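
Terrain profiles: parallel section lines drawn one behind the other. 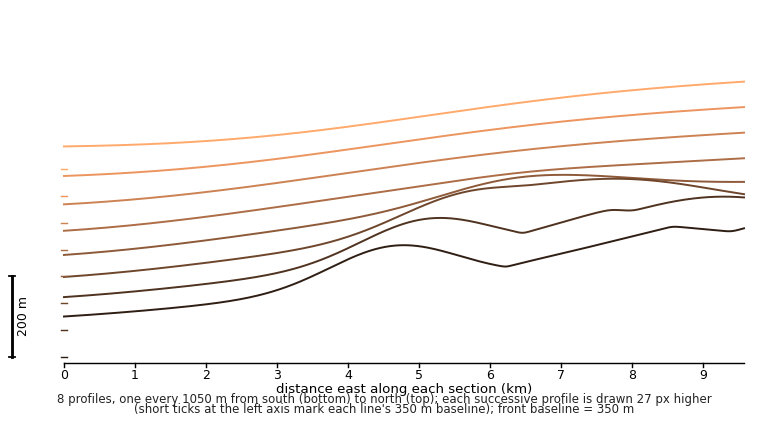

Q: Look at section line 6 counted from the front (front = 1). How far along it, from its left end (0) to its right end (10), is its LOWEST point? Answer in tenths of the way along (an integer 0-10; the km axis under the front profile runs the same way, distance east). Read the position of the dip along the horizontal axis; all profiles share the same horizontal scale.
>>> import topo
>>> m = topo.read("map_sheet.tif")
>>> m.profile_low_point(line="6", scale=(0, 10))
0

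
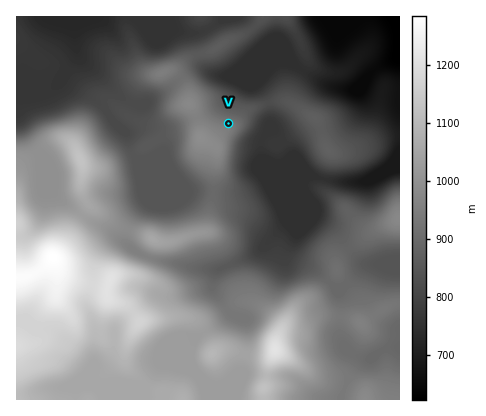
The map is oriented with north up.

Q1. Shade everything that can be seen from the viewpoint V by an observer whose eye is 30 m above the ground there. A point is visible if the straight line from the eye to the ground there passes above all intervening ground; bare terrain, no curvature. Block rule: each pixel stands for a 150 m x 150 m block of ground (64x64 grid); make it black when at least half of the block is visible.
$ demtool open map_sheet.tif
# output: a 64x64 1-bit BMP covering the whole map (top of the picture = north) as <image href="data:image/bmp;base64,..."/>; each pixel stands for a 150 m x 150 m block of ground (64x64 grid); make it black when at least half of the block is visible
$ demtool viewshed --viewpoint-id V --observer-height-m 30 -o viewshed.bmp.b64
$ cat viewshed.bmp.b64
<image width="64" height="64" href="data:image/bmp;base64,Qk0+AgAAAAAAAD4AAAAoAAAAQAAAAEAAAAABAAEAAAAAAAACAAATCwAAEwsAAAIAAAAAAAAA////AAAAAAAAAAAAAAAABwAAAAABAAA/AAAAAAGAAD4AAAAAAAAAPAAAAAAAAAAAAAAAAAAAAAAAAAAAAAAAAAAAAAABwAAAAAAAAf/gAAAAAAAB//AAAAAAAAH/8AAAAAAAAP/wAAAAAAAA+PgBgAAAD4Pw/APgAAAP/+D+B/gAABwgIP4H/AAAeAA//w//AADgAD//5/8AAAAAH//8fwAgAAAf//h+AHBEAA//+AAA+fgAB//8AAD/4AAD//wAAf8AAAP//gAD+AAAAf/+AAfwAAAAf/+AB+AAAAY//8AHwAAAHj//8AAAAAH+P//8AAAAAPw///4AAAAAP////wAAAAA/////AAAAAB////8AAAAAH////wAAAAAf////AAAAAB///wMAAAAAH//4AAAQAAAQf/AAABgAAAB/8AAAGAAAAH/4AAAYAAAAf/gAADgAAAB/+AAAOAAAcH/wAABwAAHwP/AAAHAAAfA/8AAAcAAB+D/gAAAAAAP8P+AAAAAAB///wAAAAAAH//+AAAAAAAf//wAAAAAAB/D8AAAAAAADAPwAAAAAAAAD/AAAAAAAAA/4AAAAAAAMP/gAAAAAAD///+AAAAAAD///wMAAAAAH//+B8AAAAAD//wDxAAAAAD//APAAAAAAD/4AcAAAAAAD/gBwAAAAAAH8AHEAAAAAAPwAfw=="/>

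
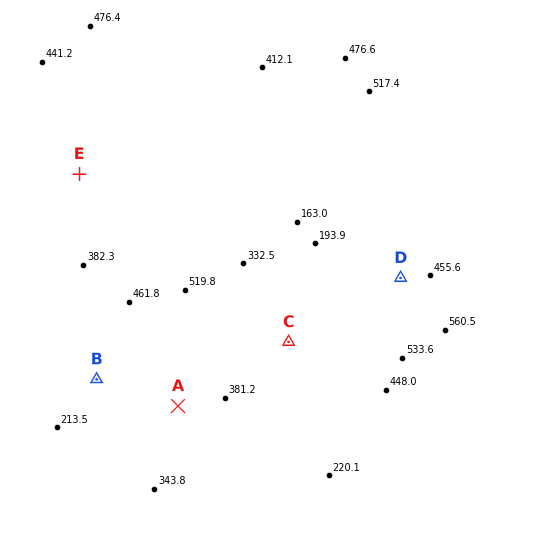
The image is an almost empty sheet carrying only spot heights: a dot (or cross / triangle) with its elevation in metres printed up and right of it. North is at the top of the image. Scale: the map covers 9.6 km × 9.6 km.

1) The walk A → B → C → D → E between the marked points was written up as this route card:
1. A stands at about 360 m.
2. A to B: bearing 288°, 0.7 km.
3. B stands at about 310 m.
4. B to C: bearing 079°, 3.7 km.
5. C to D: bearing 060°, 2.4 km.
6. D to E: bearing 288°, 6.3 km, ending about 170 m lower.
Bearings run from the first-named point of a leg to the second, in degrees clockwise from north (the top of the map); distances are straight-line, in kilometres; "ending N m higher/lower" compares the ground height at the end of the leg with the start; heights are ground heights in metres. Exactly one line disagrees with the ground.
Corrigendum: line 2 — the distance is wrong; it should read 1.6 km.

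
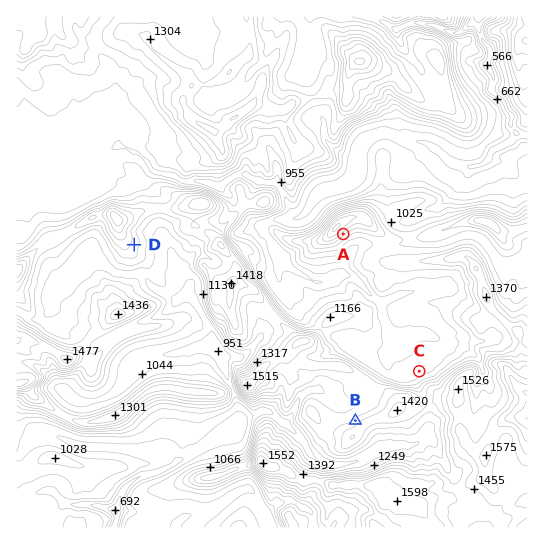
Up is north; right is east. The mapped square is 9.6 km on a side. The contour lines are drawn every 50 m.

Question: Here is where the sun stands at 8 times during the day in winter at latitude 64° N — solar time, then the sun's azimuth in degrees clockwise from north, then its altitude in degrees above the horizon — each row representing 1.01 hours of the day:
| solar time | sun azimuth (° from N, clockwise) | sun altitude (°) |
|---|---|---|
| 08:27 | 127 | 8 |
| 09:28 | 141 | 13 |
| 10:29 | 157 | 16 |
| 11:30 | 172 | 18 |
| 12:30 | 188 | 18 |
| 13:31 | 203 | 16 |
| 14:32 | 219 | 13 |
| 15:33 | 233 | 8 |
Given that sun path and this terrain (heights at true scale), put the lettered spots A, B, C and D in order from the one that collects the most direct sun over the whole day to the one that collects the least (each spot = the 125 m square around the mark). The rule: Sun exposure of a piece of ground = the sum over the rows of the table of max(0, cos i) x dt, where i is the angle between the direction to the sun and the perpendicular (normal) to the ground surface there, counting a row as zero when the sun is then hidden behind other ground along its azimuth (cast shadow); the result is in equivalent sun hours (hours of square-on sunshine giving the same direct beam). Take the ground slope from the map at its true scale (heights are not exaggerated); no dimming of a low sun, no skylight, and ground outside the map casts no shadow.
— A > D > B > C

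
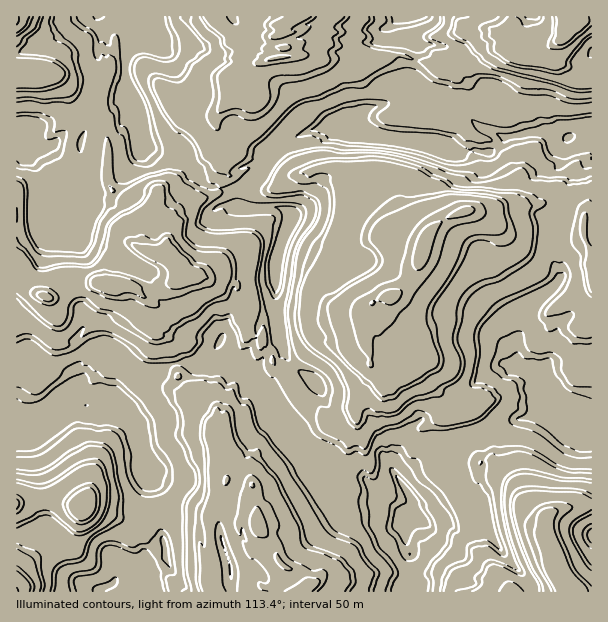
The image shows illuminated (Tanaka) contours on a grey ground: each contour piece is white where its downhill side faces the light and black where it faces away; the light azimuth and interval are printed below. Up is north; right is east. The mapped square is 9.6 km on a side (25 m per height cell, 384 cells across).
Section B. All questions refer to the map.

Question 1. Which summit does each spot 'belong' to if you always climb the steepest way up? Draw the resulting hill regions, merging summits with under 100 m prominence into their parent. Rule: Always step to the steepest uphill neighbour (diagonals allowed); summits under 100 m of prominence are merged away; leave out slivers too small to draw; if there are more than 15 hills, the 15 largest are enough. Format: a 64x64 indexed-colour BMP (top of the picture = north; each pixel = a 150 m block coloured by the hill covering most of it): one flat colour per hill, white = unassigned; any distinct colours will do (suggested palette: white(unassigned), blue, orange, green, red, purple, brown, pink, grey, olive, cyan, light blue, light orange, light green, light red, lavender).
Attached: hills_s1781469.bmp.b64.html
<image width="64" height="64" href="data:image/bmp;base64,Qk12CAAAAAAAAHYAAAAoAAAAQAAAAEAAAAABAAQAAAAAAAAIAAATCwAAEwsAABAAAAAAAAAA////ALR3HwAOf/8ALKAsACgn1gC9Z5QAS1aMAMJ34wB/f38AIr28AM++FwDox64AeLv/AIrfmACWmP8A1bDFAHd3d3d3d3d3d3dxERERERERERERERERERERERERERGZd3d3d3d3d3d3d3ERERERERERERERERERERERERERGZkXd3d3d3d3d3d3cREREREREREREREREREREREREREZmRF3d3d3d3d3d3dxEREREREREREREREREREREREREZmZERERd3d3d3d3d3cRERERERERERERERERERERERERmZkREREXd3d3d3d3dxERERERERERERERERERERERERmZmRERERd3d3d3d3d3ERERERERERERERERERERERERGZmZERERF3d3d3d3d3cREREREREREREREREREREREREZmZkREREXd3VVd3d3dxEREREREREREREREREREREREUmZmRERERdVVVVVVVVVEREREREREREREREREREREREURESZVVVVVVVVVVVVVVVREREREREREREREREREREREURERERVVVVVVVVVVVVVVVERERERERERERERERERERERRERERFVVVVVVVVVVVVVVURERERERERERERERERERERREREREVVVVVVVVVVVVVVVRERERERERERERERERERERRERERERVVVVVVVVVVVVVVVERERERERERERERERERERRERERERFVVVVVVVVVVVVVVURERERERERERERERERERFEREREREVVVVVVVVVVVVVVVREREREREREREREREREREURERERERVVVVVVVVVVVVVVRERERERERERERERERERERRERERERFVVVVVVVVVVVVVVERERERERERERERERERERREREREREVVVVVVVVVVVVVVEREREREREiERERERERERFERERERERVVVVVVVVVVVVVERERERERIiIiEREREREURERERERERFVVVVVVVVVVVVERERERERIiIiIREREREUREREREREREVVVVVVVVVVVVcRERERERIiIiIiEREREURERERERERERVVVVVVVVVd3cREREREREiIiIiIhEREURERERERERERFVVVVVVVVV3dxERERERFiIiIiIiEREUREREREREREREVVVVVVVVVXd3EREREREWYiIiIiERERRERERERERERERVVVVVVVVVV3EREREREWZmIiIiIRERFERERERERERERFVVVVVVVVVXcREREREWZmZiIiIhEREUREREREREREREVVVRFVVVVVERERERERFmZmZmIiERFERERERERERERERVVVERVVVVURERERERFmZmZmZmYRFERERERERERERERFVVEREVVVVRERERERZmZmZmZmYRFEREREREREREREREVVURERFVVVEREREREWZmZmZmYREURERERERERERERERVVREREVVVURERERERZmZmZmERERFERERERERERERERFUzERERVVERERERERZmZmZmYRERERREREREREREREREUTMRERMxERERERERZmZmZmZhEREREUREREREREREREQTMzMzMzEREREWZmZmZmZmZmYRERERRERERERERERERDMzMzMzMREREWZmZmZmZmZmZhEREREUREREREREREREMzMzMzMzEREWZmZmZmZmZmZmYRERERREREREREREREQzMzMzMzMzMzZmZmZmZmZmZmZmYRERZERERERERERERDMzMzMzMzMzNmZmZmZmZmZmZmZmZmZiRERERERERERBMzMzMzMzMzM2ZmZmZmZmZmZmZmZmYiJEREREREREREEzMzMzMzMzMzZmZmZmZmZmZmZmZmZiIiJEREREREREQTMzMzMzMzMzM2ZmZmZmZmZmZmZmZiIiIiIiJERERCIiMzMzMzMzMzMzM2ZmZmZmZmZmZmZmIiIiIiIiIiIiIiIzMzMzMzMzMzMzM2ZmZmZmZmZmZmIiIiIiIiIiIiIiIjMzMzMzMzMzMzMzNmZmZmZmZmZiIiIiIiIiIiIiIiIiMzMzMzMzMzMzMzM2ZmZmZmZmZiIiIiIiIiIiIiIiIiIzMzMzMzMzMzMzMzZmZmYiIiIiIiIiIiIiIiIiIiIiIjMzMzMzMzMzMzMzM2YmYiIiIiIiIiIiIiIiIiIiIiIiMzMzMzMzMzMzMzMyIiIiIiIiIiIiIiIiIiIiIiIiIiIzMzMzMzMzMzMzMzIiIiIiIiIiIiIiIiIiIiIiIiIiIjMzMzMzMzMzMzMzIiIiIiIiIiIiIiIiIiIiIiIiIiIiMzMzMzMzMzMzMzMiIiIiIiIiIiIiIiIiIiIiIiIiIiIzMzMzMzMzMzMzMzIiIiIiIiIiIiIiIiIiIiIiIiIiIjMzMzMzMzMzMzMzMyIiIiIiIiIiIiIiIiIiIiIiIiIiMzMzMzMzMzMzMzMzMiIiIiIiIiIiIiIiIiIiIiIiIiIzMzMzMzMzMzMzMzMzIiIiIiIiIiIiIiIiIiIiIiIiIjMzMzMzMzMzMzMzMzMiIiIiIiIiIiIiIiIiIiIiIiIRMzMzMzMzMzMzMzMzMzIiIiIiIiIiIiIiIiIiIiIiIREzMzMzMzMzMzMzMzMzMzIiIRERiIIoiIiIiCIiIiIRETMzMzMzMzMzMzMzMzMzERERERiIiIiIiIiIiIgRERERMzMzMzMzMzMzMzMzEREYiIiIiIiIiIiIiIiIgREREREzMzMzMzMzMzMzMzERERGIiIiIiIiIiIiIiIiBERERETMzMzMzMzMzMzMzEREREYiIiIiIiIiIiIiIiIERERER"/>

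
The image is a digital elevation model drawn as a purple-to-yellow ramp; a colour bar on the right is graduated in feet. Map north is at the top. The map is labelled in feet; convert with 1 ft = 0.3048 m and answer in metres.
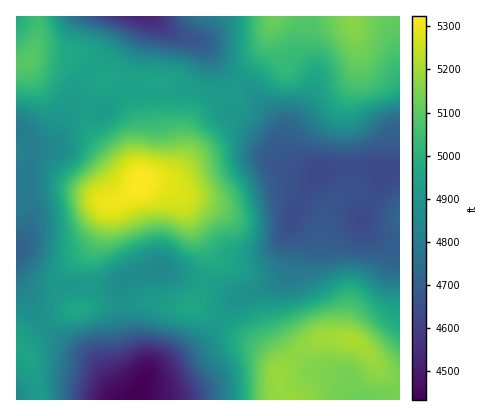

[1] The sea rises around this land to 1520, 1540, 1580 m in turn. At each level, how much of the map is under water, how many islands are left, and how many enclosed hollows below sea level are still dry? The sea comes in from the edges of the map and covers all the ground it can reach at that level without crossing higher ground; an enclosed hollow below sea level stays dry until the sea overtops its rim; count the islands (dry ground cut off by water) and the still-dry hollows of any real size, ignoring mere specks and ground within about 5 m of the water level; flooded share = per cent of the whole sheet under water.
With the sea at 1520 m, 67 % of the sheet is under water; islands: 1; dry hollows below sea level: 0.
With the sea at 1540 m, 76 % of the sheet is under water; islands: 1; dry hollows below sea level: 0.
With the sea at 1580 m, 93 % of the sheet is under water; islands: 2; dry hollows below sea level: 0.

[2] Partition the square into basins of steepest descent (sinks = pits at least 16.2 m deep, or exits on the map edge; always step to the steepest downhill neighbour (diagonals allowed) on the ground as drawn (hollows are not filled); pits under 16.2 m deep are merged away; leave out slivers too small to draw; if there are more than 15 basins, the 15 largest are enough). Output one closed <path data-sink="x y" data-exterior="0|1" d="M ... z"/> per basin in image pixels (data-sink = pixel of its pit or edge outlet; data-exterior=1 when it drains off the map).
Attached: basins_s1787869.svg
<path data-sink="382 174" data-exterior="0" d="M400 16l-126 0-11 36-20 24-11 18-24 7-15 15-6 16-2 22-6 14-9 8-25 4 17 3 18 11 12 32 17 30 0 16-16 32 15 8 56 38 11 12 3 9 32-28 14-5 16 0 20 6 24 28 8 5 8 1z"/><path data-sink="134 400" data-exterior="1" d="M150 180l-8 1-12 13-22 12-8 26-13 30 0 28-3 14-4 5-14 3-10 6-33 30 7 14 10 38 360 0 0-22-16-6-17-22-15-10-12-2-24 2-18 12-20 19-3-9-11-12-56-38-14-6-1-2 16-32 0-16-17-30-12-32-18-11z"/><path data-sink="16 250" data-exterior="1" d="M48 54l-14 0-8 8-10 2 0 280 6 5 34-31 10-6 14-3 4-5 3-14 0-28 13-30 7-24 3-5 8-2 12-7 11-12-29-24-18-22-6-10-2-18 3-12 15-16-14-16-12-9z"/><path data-sink="144 16" data-exterior="1" d="M274 16l-236 0 0 20-6 18 46 1 8 5 18 21 6-3 32 4 16-1-1 71-5 18-10 10 20-2 10-3 9-11 5-14 2-22 10-18 6-7 12-6 14-2 16-23 15-18 8-18z"/><path data-sink="16 16" data-exterior="1" d="M38 16l-22 0 0 48 10-2 6-8 6-18z"/><path data-sink="16 400" data-exterior="1" d="M18 344l-2 56 22 0-10-44z"/>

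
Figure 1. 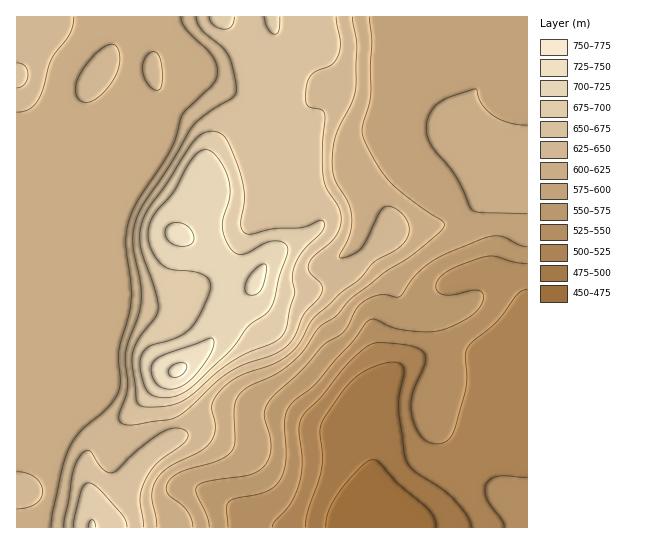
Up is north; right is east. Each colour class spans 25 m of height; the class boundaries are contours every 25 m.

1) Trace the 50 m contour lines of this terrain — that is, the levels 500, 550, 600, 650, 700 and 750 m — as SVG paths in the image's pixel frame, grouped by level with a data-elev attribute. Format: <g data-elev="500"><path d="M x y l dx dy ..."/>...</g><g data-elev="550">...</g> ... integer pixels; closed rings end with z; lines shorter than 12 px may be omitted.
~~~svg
<g data-elev="500"><path d="M305 527l3-16 14-42 0-15-2-23 3-10 20-31 12-13 18-10 20-5 8 2 3 6-5 25 0 14 5 44 3 9 8 10 26 16 12 10 14 17 4 12"/></g><g data-elev="550"><path d="M228 527l-2-18 3-7 6-4 22-3 10-4 8-5 6-8 4-9 1-11-1-39 5-13 27-23 36-42 14-20 4-2 4 0 19 9 20 3 19 1 13-3 17-8 10-7 8-8 3-9-2-5-5-2-27 5-11-2-2-3-1-5 2-6 5-5 15-8 29-10 8 0 19 6 13 1"/></g><g data-elev="600"><path d="M193 527l-2-8-4-9-19-16-2-4 1-5 4-7 8-5 39-12 7-4 7-6 3-10 0-35 5-12 9-7 25-12 16-11 13-13 15-22 19-14 14-17 34-26 30-19 23-19 6-8 0-3-2-2-29-20-24-20-13-18-13-25-1-11 7-24 2-10-1-27 2-25-3-24"/><path d="M527 125l-18-2-16-8-11-10-7-16-25 8-12 6-8 11-4 15 1 8 4 8 24 31 17 34 10 3 45 1"/></g><g data-elev="650"><path d="M144 527l-4-28 3-14 6-12 8-9 29-23 2-7-5-5-12 0-13 6-21 16-19 18-5 4-6-1-5-3-12-18-3-1-4 2-5 7-5 12-9 56"/><path d="M17 88l8-4 3-10-3-8-8-3"/><path d="M196 17l2 6 3 6 21 18 6 8 6 16 2 20-4 7-23 14-16 14-24 41-26 37-7 15-3 12 0 12 7 39 1 17-2 15-10 27-3 12 1 36-8 29 2 4 5 3 11 0 38-7 12-8 28-27 14-11 13-7 28-9 12-6 11-10 11-26 17-19 1-9-12-13-2-8 5-8 22-20 5-10 1-10-2-10-12-18-4-11-1-28 3-36-3-4-15-5-1-11 1-12 4-7 6-4 14-6 7-10 2-13-4-25"/></g><g data-elev="700"><path d="M96 527l-3-7-3 1-2 6"/><path d="M156 397l9 1 9-1 16-9 41-38 18-24 18-14 7-11 5-24 9-24-2-8-9-4-11 2-23 11-6 0-6-5-7-12-2-11 1-8 7-21-1-16-4-11-6-10-6-7-6-3-8 2-8 8-17 31-20 24-5 12-1 10 2 9 4 9 7 8 10 6 21 2 10 3 7 5 2 7-2 9-7 15-12 19-14 9-26 8-8 8-2 12 4 17 5 10z"/></g><g data-elev="750"><path d="M171 377l6 0 6-3 4-5-1-5-7-1-7 3-4 5z"/></g>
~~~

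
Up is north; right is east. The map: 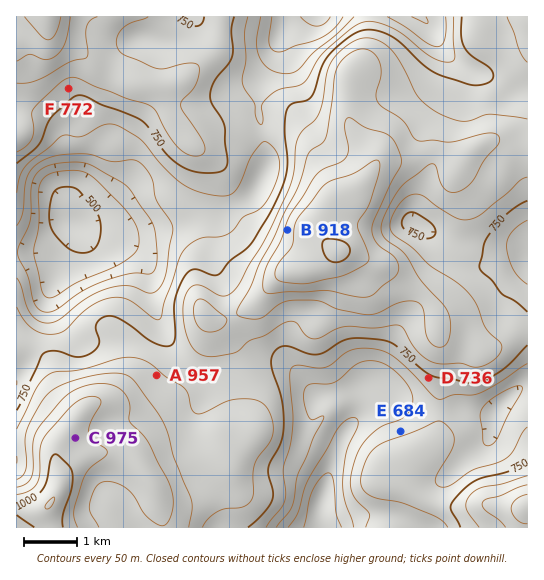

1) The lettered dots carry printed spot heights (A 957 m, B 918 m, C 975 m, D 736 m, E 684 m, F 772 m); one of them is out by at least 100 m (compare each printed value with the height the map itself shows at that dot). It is A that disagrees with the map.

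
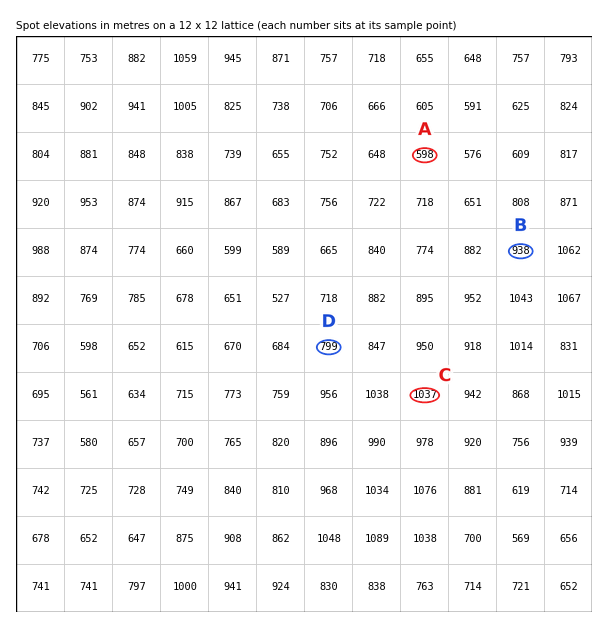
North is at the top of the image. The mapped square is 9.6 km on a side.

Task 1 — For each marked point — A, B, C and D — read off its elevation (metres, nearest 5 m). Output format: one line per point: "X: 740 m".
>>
A: 600 m
B: 940 m
C: 1035 m
D: 800 m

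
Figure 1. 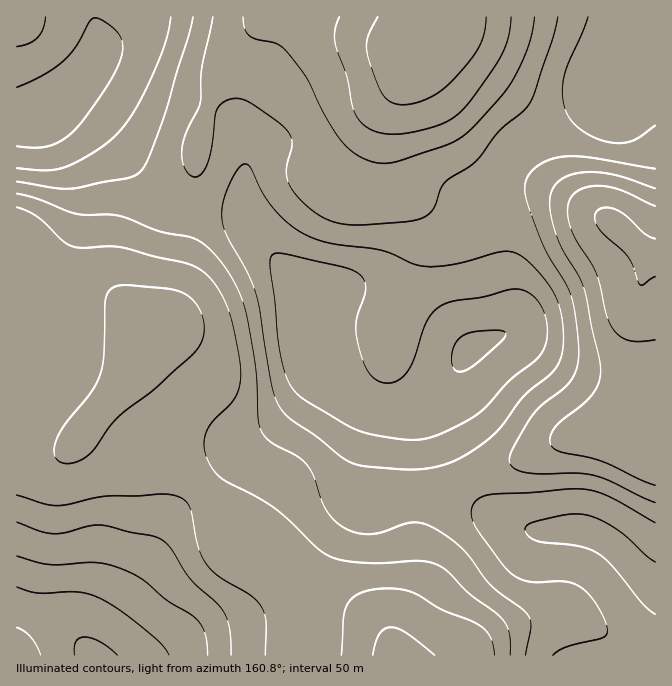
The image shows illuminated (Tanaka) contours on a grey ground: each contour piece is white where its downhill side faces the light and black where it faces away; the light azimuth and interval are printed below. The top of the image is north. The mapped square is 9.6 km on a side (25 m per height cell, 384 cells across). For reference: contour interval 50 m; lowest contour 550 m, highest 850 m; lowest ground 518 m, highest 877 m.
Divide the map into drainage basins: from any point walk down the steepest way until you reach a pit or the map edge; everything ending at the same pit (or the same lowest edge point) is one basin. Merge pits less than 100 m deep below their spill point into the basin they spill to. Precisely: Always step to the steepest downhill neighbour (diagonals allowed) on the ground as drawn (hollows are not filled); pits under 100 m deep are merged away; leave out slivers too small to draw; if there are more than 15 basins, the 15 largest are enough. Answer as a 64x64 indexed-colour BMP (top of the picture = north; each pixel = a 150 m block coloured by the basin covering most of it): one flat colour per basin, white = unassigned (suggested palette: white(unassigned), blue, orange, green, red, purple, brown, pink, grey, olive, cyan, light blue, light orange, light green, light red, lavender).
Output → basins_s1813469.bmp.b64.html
<image width="64" height="64" href="data:image/bmp;base64,Qk12CAAAAAAAAHYAAAAoAAAAQAAAAEAAAAABAAQAAAAAAAAIAAATCwAAEwsAABAAAAAAAAAA////ALR3HwAOf/8ALKAsACgn1gC9Z5QAS1aMAMJ34wB/f38AIr28AM++FwDox64AeLv/AIrfmACWmP8A1bDFACIiIiERERERERERERERERERERERERERERERERERESIiIiIiEREREREREREREREREREREREREREREREREREREiIiIiERERERERERERERERERERERERERERERERERERERIiIiERERERERERERERERERERERERERERERERERERERESIRERERERERERERERERERERERERERERERERERERERERIRERERERERERERERERERERERERERERERERERERERERERERERERERERERERERERERERERERERERERERERERERERERERERERERERERERERERERERERERERERERERERERERMRERERERERERERERERERERERERERERERERERERERERMxERERERERERERERERERERERERERERERERERERERERMzERERERERERERERERERERERERERERERERERERERERMzMRERERERERERERERERERERERERERERERERERERERMzMxERERERERERERERERERERERERERERERERERERETMzMzEREREREREREREREREREREREREREREREREzMzMzMzMzMRERERERERERERERERERERERERERERERMzMzMzMzMzMxERERERERERERERERERERERERERERERMzMzMzMzMzMzERERERERERERERERERERERERERERERMzMzMzMzMzMzMREREREREREREREREREREREREREREREzMzMzMzMzMzMxEREREREREREREREREREREREREREREzMzMzMzMzMzMzERERERERERERERERERERERERERERETMzMzMzMzMzMzMRERERERERERERERERERERERERERETMzMzMzMzMzMzMxERERERERERERERERERERERERERERMzMzMzMzMzMzMzEREREREREREREREREREREREREREREzMzMzMzMzMzMzMREREREREREREREREREREREREREREzMzMzMzMzMzMzMxERERERERERERERERERERERESIiETMzMzMzMzMzMzMzEREREREREREREREREREREREiIiIiMzMzMzMzMzMzMzMREREREREREREREREREREREiIiIiIjMzMzMzMzMzMzMxEREREREREREREREREREREiIiIiIiMzMzMzMzMzMzMzEREREREREREREREREREREiIiIiIiIjMzMzMzMzMzMzMREREREREREREREREREREiIiIiIiIiIzMzMzMzMzMzMxERERERERERERERERERESIiIiIiIiIjMzMzMzMzMzMzERERERERERERERERERESIiIiIiIiIiIjMzMzMzMzMzMRERERERERERERERERERIiIiIiIiIiIiIjMzMzMzMzMxEREREREREREREREREREiIiIiIiIiIiIiIzMzMzMzMzERERERERERERERERERESIiIiIiIiIiIiIjMzMzMzMzMRERERERERERERERERERIiIiIiIiIiIiIiMzMzMzMzMxEREREREREREREREREREiIiIiIiIiIiIiMzMzMzMzMzEREREREREREREREREREiIiIiIiIiIiIiIzMzMzMzMzMREREREREREREREREREiIiIiIiIiIiIiIjMzMzMzMzMxEREREREREREREREREiIiIiIiIiIiIiIiMzMzMzMzMzEREREREREREREREREiIiIiIiIiIiIiIiIzMzMzMzMzMRERERERERERERERESIiIiIiIiIiIiIiIjMzMzMzMzMxERERERERERERERESIiIiIiIiIiIiIiIiMzMzMzMzMzERERERERERERERESIiIiIiIiIiIiIiIiIzMzMzMzMzMRERERERERERIiIiIiIiIiIiIiIiIiIiIjMzMzMzMzMxERERERERESIiIiIiIiIiIiIiIiIiIiIjMzMzMzMzMzERERERERESIiIiIiIiIiIiIiIiIiIiIiMzMzMzMzMzMRERERERESIiIiIiIiIiIiIiIiIiIiIiIzMzMzMzMzMxERERERESIiIiIiIiIiIiIiIiIiIiIiIiMzMzMzMzMzERERERESIiIiIiIiIiIiIiIiIiIiIiIiIzMzMzMzMzMRERERERIiIiIiIiIiIiIiIiIiIiIiIiIiMzMzMzMzMxERERERIiIiIiIiIiIiIiIiIiIiIiIiIiIjMzMzMzMzERERERIiIiIiIiIiIiIiIiIiIiIiIiIiIiIjMzMzMzMRERERIiIiIiIiIiIiIiIiIiIiIiIiIiIiIiIjMzMzMyIhESIiIiIiIiIiIiIiIiIiIiIiIiIiIiIiIiIzMzMzIiIiIiIiIiIiIiIiIiIiIiIiIiIiIiIiIiIiIiIzMzMiIiIiIiIiIiIiIiIiIiIiIiIiIiIiIiIiIiIiIiIzMyIiIiIiIiIiIiIiIiIiIiIiIiIiIiIiIiIiIiIiIiIzIiIiIiIiIiIiIiIiIiIiIiIiIiIiIiIiIiIiIiIiIiIiIiIiIiIiIiIiIiIiIiIiIiIiIiIiIiIiIiIiIiIiIiIiIiIiIiIiIiIiIiIiIiIiIiIiIiIiIiIiIiIiIiIiIiIiIiIiIiIiIiIiIiIiIiIiIiIiIiIiIiIiIiIiIiIiIiIiIiIiIiIiIiIiIiIiIiIiIiIiIiIiIiIiIiIiIiIiIiIiIiIiIiIiIiIiIiIiIiIiIiIiIiIiIiIiIiIi"/>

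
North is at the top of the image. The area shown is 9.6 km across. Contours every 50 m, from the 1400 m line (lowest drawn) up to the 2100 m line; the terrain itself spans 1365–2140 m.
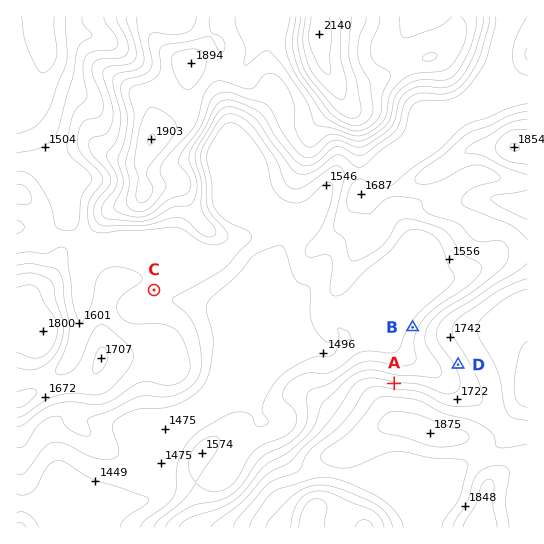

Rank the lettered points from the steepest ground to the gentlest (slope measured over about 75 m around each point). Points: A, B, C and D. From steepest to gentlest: A B D C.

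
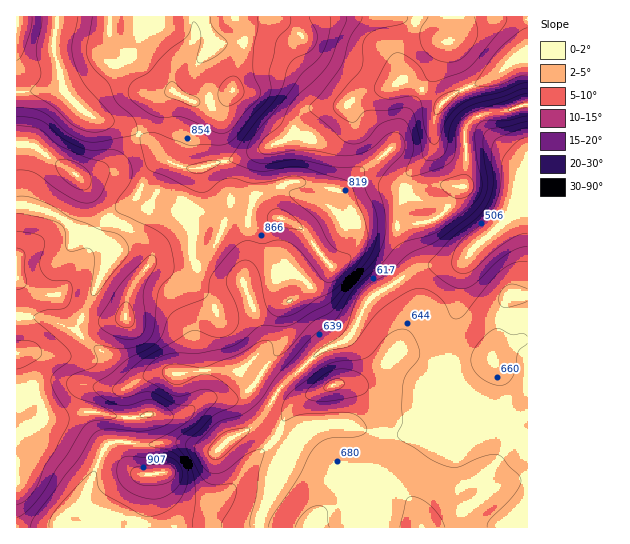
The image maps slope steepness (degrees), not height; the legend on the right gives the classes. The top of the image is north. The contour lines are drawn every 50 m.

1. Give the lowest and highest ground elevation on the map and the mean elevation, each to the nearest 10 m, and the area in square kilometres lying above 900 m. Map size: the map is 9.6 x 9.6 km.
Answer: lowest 470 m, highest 1030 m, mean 750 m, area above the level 15.6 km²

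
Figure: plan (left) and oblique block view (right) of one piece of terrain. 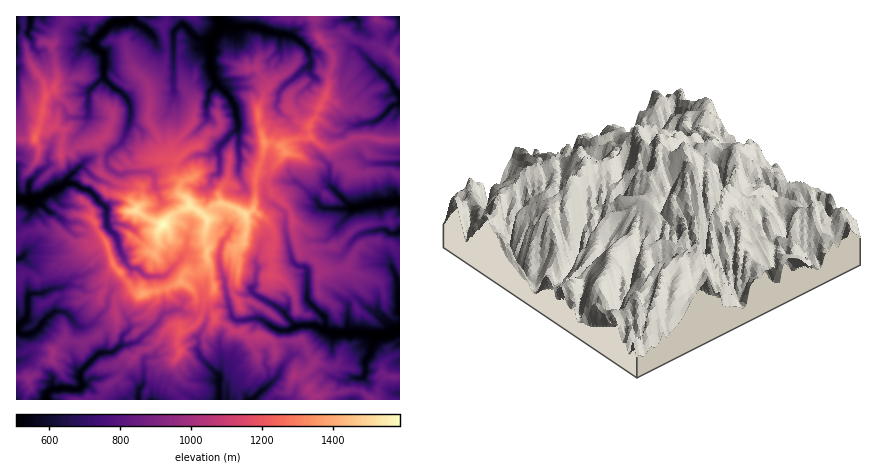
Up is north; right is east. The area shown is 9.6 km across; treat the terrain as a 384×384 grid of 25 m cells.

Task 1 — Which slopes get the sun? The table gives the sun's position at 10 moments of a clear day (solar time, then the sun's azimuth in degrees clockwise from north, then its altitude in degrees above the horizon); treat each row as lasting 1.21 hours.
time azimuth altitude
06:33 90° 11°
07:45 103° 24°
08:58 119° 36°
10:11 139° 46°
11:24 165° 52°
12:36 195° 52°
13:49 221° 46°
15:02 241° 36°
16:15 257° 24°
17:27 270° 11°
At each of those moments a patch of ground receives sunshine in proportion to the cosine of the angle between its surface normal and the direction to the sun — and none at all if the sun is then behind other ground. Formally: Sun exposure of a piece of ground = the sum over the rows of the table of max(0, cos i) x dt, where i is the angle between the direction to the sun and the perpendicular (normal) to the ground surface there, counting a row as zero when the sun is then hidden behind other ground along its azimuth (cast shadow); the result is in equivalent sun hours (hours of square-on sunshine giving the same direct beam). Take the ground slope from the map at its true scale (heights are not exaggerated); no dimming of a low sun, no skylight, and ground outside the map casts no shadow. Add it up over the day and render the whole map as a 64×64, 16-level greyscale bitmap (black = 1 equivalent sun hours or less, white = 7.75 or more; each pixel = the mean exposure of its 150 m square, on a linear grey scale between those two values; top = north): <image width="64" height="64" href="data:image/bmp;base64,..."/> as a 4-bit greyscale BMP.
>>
<image width="64" height="64" href="data:image/bmp;base64,Qk12CAAAAAAAAHYAAAAoAAAAQAAAAEAAAAABAAQAAAAAAAAIAAATCwAAEwsAABAAAAAAAAAAAAAAABEREQAiIiIAMzMzAERERABVVVUAZmZmAHd3dwCIiIgAmZmZAKqqqgC7u7sAzMzMAN3d3QDu7u4A////AO3tqpliB5rd7uqN3u7svu7arNzbZ87u3u3e7u3tybuG3ezZQxETO+7u7Hre7t3/7cqr3e2Ver3M3Iq4m7k1u97e3LzO3Yione7cuN7d79qZiJzd7ttnveyapochITi+/93O263He5Zmrbza7u3tzMzKndzN7beL7sm6a8hVfN7uVnmqzcuGzu7M7tre7+7d7Zu93d38yImr3a3u7ulnqVR1at7turU5ze7vy+3u/t7Incy83uvrmJmt7b3LlWqph6mqzczs6lIkfd65mt3e7HjczMvd2s7HaauoWLqpVHnc3sqb3LzupRAmqc3cyr7Ye+zNzL26zdya2IpGqpuWd4uazLqc3d7cu1IFes29yql8zN3c7d3Lze3KRkWaqal5laY0VHzdze/cuJdZvdzLiorczu7u7+vN7qd1YzSLu3RbQ1ZnibdnrczXfaZ63c7aney+78vbYQAVdlZ2V2irupe+yIiKpjV4zut3u3etzN257cyqszIgAAADaczd3u7u3LereJlknLm93ru9t3rLusjO1xAUE0e6iIrM7u3v/9zu672mZUfO7L3bvN/qdVVoqryVRURYu2W93ZjOut/qnOzZrtx1nt3uu9vezO24Vr3MqaeN28ySNd1VWs7J3Xi9ytic7d7u7N7ave7+7u7t3u3IZKy8xROIuESd7ai4vc3b14hr3LvO3brO7u7u7tu93f6Wupcja8nIR96nrJvtvbrZdDR5vKeau73dze7u3u7M7naXQmruvcdH263t3tzMu9ve23dla9uru9qGaL3u7LzLV+12je7up0fM7t7t3uy73N7u7u3cvd3ttmUzRq2r3LdW3LmN7uuoR97t7t3u3LrN2r7u7bqazu5zMDVmit7u2Fjc2GvcqpdX3u7u3cupiKl4zd7u7sqt2EAp3tp4u97Xe9zIV7uodVjMzd25iYh5RJy7zN7t3MuRGLzf7bd5vcd83Mmau5ZYq8uprMy7qqx4zMu83e7Ny1EY3u7O26zNp33szJ3Mt43bqqmKzM3czcuru7q83tzLMVnNzO3dvMvIbd3eu8ymnMzM3qe97d3dzdzd3N3dzNkyrLq+7u3O7LlavtzKvKarqqq8xn3N7trd7cze2pq8xBK+m97O26vNu3SszNq8h7u6l0a6NJvIZb3u7d2Fqs1QFaR93u3KzM3cyHrL3MuIzO3cg1vGEAQzqJypxjuqyhA1Brmb7c3ZrNy7rMzc25nduau1Ra3tqt6kZ0pRaYzYMWnN7dqb3Ku83s3N3M3Kmcl3eKtTNHmrzbpTgBnd25QhfO7sQTnd3uuLze7L27y6mIVEaKQSJDWFVFY2yFI2hCGJmrlSI33upqze6Ut3eKuHd0NFaGRDVCgmmJpEq90wFFVoa7hVZ7lSbMgxBqmLyqvLrN7N7bqXZszKlEmbkgBazJVFVq3dlTIlMSInmsyrzamtx43//+7t7N25ZXMABcp0RYZFqac2QjZ4dEmqy5q6rchWvv//7t3KjbynIBWJRIqpuoioeYvIJa3Gm7yohmjex3rf//7u7rto3NyrumOdhFdVeby53utSakO8zcy8ve7KzN7//u7vraVt3JVjXMVGYzRrqXZpvHA5M6vd7u3u7t2u7u7u7u2oynXeqUW5ds3v7u26p2doo0lDecze7e7u7J7suWVWUsytur7Mp0iIisrN7t3LZFZDSlJprb3u7+upzLuquqmaq7yovd7MuZV5Wbu7u7zXMxFaQ4e9ze7smqzty6zu3Lvu3LmKu+/v2kN7qqqrqb7tgkQyGK3dype8zu7t3cu97u7du5u5rN7uxWiImqu5eaumIjGMvdqqrN3Jet7u3v//urzdurl4mt7YV4eMmZyEW7xhFJiod1ec3HZjOM3cmImJm97t3ZWIrLlHacqZidhIvKYkSql5h2i5q92SASJVZ5qZy8mLtlmbykSdyImInWEop0Sbqah3vMzeyalRAEhnm6vcqlRlRorKVay6mJmbojp0NYvJh3i5e9qc3u63JHW8y9yavth73MpUi7u4mqqDalM1mrqVjKh3vO3u7u60d5u7upm8tmrLl0SbzLmKqoI0MTWqmoSrmcvN3tvMy7tFm7m93bmnWpdVJru8uompkyhTabl8tHuKmZzbq6u6qtubqqzsmFRXUwJazLupe7mlIAOLp3qUapaXi7msucupaJqaqtzdyCNDFb3cu8p7uXcxN4VGu9cmqTiIurrMjO2rmJu4q6veoySbzty7t2uqh4arzN27zGApkherq6u2Z2qYzYeKm93KWZre25q5apqneczLubqc2CExepqsyqpDnIrKaKiFeadlfN2pmqlamIeJm97uyHackwW5u6rLl2rNu7dpqIVomGaru5mquVmGZ4rMuqm5hmjJZHe8uruGvc67hXqpl0aHeLzKqpmpWqh4mrg1VZpYV5pmWbu6qGvu7Ipja6qqVTR4q7qqhohsqXeXdkUmabRVZjVryrqnve63qkjNy8ykWMvMuqmFqWu6qqqnZXh0dkQxSd2Juozu2YumKMqszcypjdunh1e5aqqruZh4iWMlRCW83MvN7KqofJI3JHm6mclFRolVWchbmd7KiJqWRCRXvdynet2GaMt1l0WZi8zb3JQjA1W921N77uyqqmVZzd3auVZYqGW+3tbKalec7u3e63ZEjdy92c3t3Lzd3e7u7u3MzKQjaN7+2qlVWLu6vL3t3crINZq97curve/u7t3d3N3N3adau7ZH"/>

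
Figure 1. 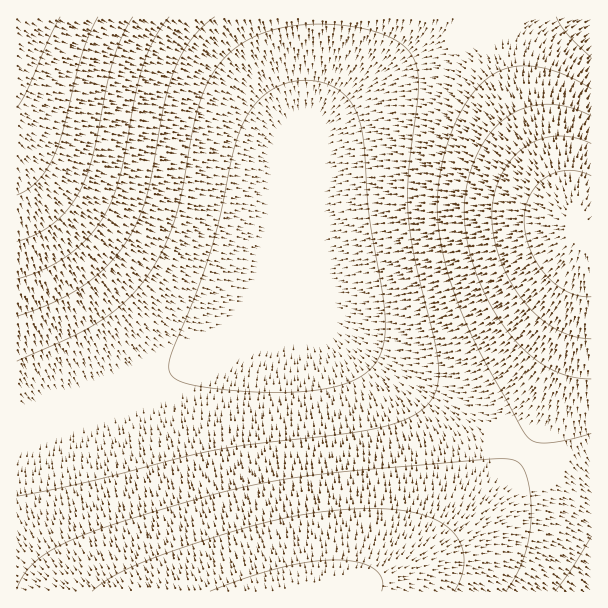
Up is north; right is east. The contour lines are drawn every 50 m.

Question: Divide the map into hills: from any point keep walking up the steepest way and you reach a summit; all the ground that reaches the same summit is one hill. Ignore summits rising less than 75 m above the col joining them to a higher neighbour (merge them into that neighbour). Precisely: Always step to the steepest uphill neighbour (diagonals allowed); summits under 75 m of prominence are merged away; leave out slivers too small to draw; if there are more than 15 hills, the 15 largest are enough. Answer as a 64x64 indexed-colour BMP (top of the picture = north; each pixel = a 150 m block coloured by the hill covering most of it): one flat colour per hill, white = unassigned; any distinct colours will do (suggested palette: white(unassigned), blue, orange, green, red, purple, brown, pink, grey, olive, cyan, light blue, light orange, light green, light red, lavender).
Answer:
<image width="64" height="64" href="data:image/bmp;base64,Qk12CAAAAAAAAHYAAAAoAAAAQAAAAEAAAAABAAQAAAAAAAAIAAATCwAAEwsAABAAAAAAAAAA////ALR3HwAOf/8ALKAsACgn1gC9Z5QAS1aMAMJ34wB/f38AIr28AM++FwDox64AeLv/AIrfmACWmP8A1bDFABEREREREREREREREREREREREREREREREREREREREREREREREREREREREREREREREREREREREREREREREREREREREREREREREREREREREREREREREREREREREREREREREREREREREREREREREREREREREREREREREREREREREREREREREREREREREREREREREREREREREREREREREREREREREREREREREREREREREREREREREREREREREREREREREREREREREREREREREREREREREREREREREREREREREREREREREREREREREREREREREREREREREREREREREREREREREREREREREREREREREREREREREREREREREREREREREREREREREREREREREREREREREREREREREREREREREREREREREREREREREREREREREREREREREREREREREREREREREREREREREREREREREREREREREREREREREREREREREhERERERERERERERERERERERERERERERERERERERERIiERERERERERERERERERERERERERERERERERERERERIiIRERERERERERERERERERERERERERERERERERERESIiIhERERERERERERERERERERERERERERERERERERESIiIiEREREREREREREREREREREREREREREREREREREiIiIiIREREREREREREREREREREREREREREREREREREiIiIiIhERERERERERERERERERERERERERERERERERIiIiIiIiMzMRERERERERERERERERERERERERERERESIiIiIiIiIzMzMxEREREREREREREREREREREREREREiIiIiIiIiIjMzMzMzEREREREREREREREREREREREREiIiIiIiIiIiMzMzMzMzMRERERERERERERERERERERIiIiIiIiIiIiIzMzMzMzMzMRERERERERERERERERESIiIiIiIiIiIiIjMzMzMzMzMzMRERERERERERERERESIiIiIiIiIiIiIiMzMzMzMzMzMzMREREREREREREREiIiIiIiIiIiIiIiIzMzMzMzMzMzMzMREREREREREREiIiIiIiIiIiIiIiIjMzMzMzMzMzMzMzMRERERERERIiIiIiIiIiIiIiIiIiMzMzMzMzMzMzMzMzMRERERERIiIiIiIiIiIiIiIiIiIzMzMzMzMzMzMzMzMzERERERIiIiIiIiIiIiIiIiIiIjMzMzMzMzMzMzMzMzMzERERIiIiIiIiIiIiIiIiIiIiMzMzMzMzMzMzMzMzMzMxERIiIiIiIiIiIiIiIiIiIiIzMzMzMzMzMzMzMzMzMzMRIiIiIiIiIiIiIiIiIiIiIjMzMzMzMzMzMzMzMzMzMzIiIiIiIiIiIiIiIiIiIiIiMzMzMzMzMzMzMzMzMzMzMiIiIiIiIiIiIiIiIiIiIiIzMzMzMzMzMzMzMzMzMzMyIiIiIiIiIiIiIiIiIiIiIjMzMzMzMzMzMzMzMzMzMzIiIiIiIiIiIiIiIiIiIiIiMzMzMzMzMzMzMzMzMzMzMiIiIiIiIiIiIiIiIiIiIiIzMzMzMzMzMzMzMzMzMzMyIiIiIiIiIiIiIiIiIiIiIjMzMzMzMzMzMzMzMzMzMzIiIiIiIiIiIiIiIiIiIiIiMzMzMzMzMzMzMzMzMzMzMiIiIiIiIiIiIiIiIiIiIiIzMzMzMzMzMzMzMzMzMzMyIiIiIiIiIiIiIiIiIiIiIjMzMzMzMzMzMzMzMzMzMzIiIiIiIiIiIiIiIiIiIiIiMzMzMzMzMzMzMzMzMzMzMiIiIiIiIiIiIiIiIiIiIiIzMzMzMzMzMzMzMzMzMzMyIiIiIiIiIiIiIiIiIiIiIjMzMzMzMzMzMzMzMzMzMzIiIiIiIiIiIiIiIiIiIiIiMzMzMzMzMzMzMzMzMzMzMiIiIiIiIiIiIiIiIiIiIiIzMzMzMzMzMzMzMzMzMzMyIiIiIiIiIiIiIiIiIiIiIjMzMzMzMzMzMzMzMzMzMzMiIiIiIiIiIiIiIiIiIiIiMzMzMzMzMzMzMzMzMzMzMyIiIiIiIiIiIiIiIiIiIiIzMzMzMzMzMzMzMzMzMzMzIiIiIiIiIiIiIiIiIiIiIjMzMzMzMzMzMzMzMzMzMzMiIiIiIiIiIiIiIiIiIiIiMzMzMzMzMzMzMzMzMzMzMyIiIiIiIiIiIiIiIiIiIiIzMzMzMzMzMzMzMzMzMzMzMiIiIiIiIiIiIiIiIiIiIjMzMzMzMzMzMzMzMzMzMzMyIiIiIiIiIiIiIiIiIiIiMzMzMzMzMzMzMzMzMzMzMzIiIiIiIiIiIiIiIiIiIiIzMzMzMzMzMzMzMzMzMzMzMiIiIiIiIiIiIiIiIiIiIjMzMzMzMzMzMzMzMzMzMzMzIiIiIiIiIiIiIiIiIiIiMzMzMzMzMzMzMzMzMzMzMzMiIiIiIiIiIiIiIiIiIiIzMzMzMzMzMzMzMzMzMzMzMyIiIiIiIiIiIiIiIiIiIjMzMzMzMzMzMzMzMzMzMzMzIiIiIiIiIiIiIiIiIiIiMzMzMzMzMzMzMzMzMzMzMzMiIiIiIiIiIiIiIiIiIiIzMzMzMzMzMzMzMzMzMzMzMyIiIiIiIiIiIiIiIiIiIjMzMzMzMzMzMzMzMzMzMzMzIiIiIiIiIiIiIiIiIiIi"/>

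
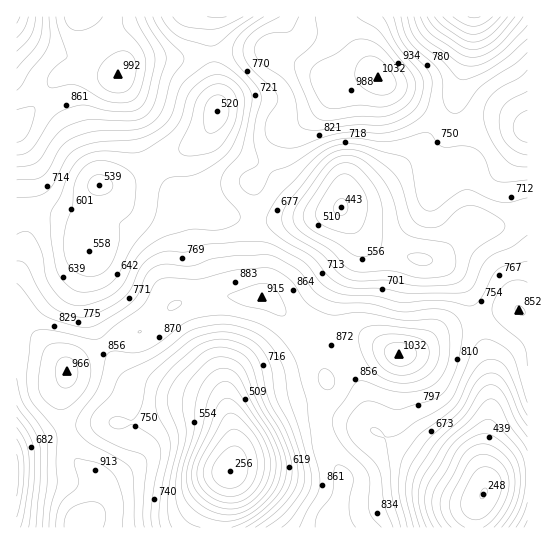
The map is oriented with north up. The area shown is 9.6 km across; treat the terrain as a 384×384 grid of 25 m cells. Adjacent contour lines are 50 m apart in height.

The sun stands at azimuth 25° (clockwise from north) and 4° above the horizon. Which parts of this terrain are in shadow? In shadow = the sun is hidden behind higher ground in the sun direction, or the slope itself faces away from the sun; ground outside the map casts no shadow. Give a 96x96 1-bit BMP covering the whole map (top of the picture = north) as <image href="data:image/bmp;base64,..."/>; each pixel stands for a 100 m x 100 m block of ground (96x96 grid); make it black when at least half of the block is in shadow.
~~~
<image width="96" height="96" href="data:image/bmp;base64,Qk2+BAAAAAAAAD4AAAAoAAAAYAAAAGAAAAABAAEAAAAAAIAEAAATCwAAEwsAAAIAAAAAAAAA////AAAAAAD/wAAAf/wAAAAH/+D/gAAB//8AAAAP//D/AAAD///wAAAP//z+AAAD///4AAAP///+AAAH///8AAAf///+AAAH////AAAf///+AAAH////gAAf////AAAH////wAA/////wAAH////4AB/////4AAH////4AD/////4AAH////4AH/////wAAH////4H//////gAAH////w///////gAAH////w///////AAAH////h///////AAAH////h///////AAAH////D///////AAAP////D///////gAAP////D///////gOAf///+D///////wfA/////D///////4fh/////j///////8fj/////5///////+fn/////9///3///+H//////9///n///4H//////4///D///wH//////w///D//5AH//////A//+D//wAH/////+A//+B//gAH/////+A//8B//AAH/////+A//4B/+AAH/////8A//AB//AAH/////8A/4AA//AAD/////8A/gAA//AAD/////4AcAAA//AAB/////4AAAAAf+AAAAf///wAAAAAf+AAAAP///gAAAAAf8AAAAH///gAAAAAP8AAAAH///AAAAAAP4AAAAB//+AAAAAAHgAAAAAP/4AAAAAAAAAAAAAB+AAAAAAAAAAAAAAAAAAAAAAAAAAAAAAAAAAAAAA4AAAAAAAAAAAAAAD8AAAAAAAAAAAAAAP+AAAAAAAAAAAAAH/+AABgAAAAAAA4A///AAH8AAAAAAH/x///gAf+AAAAAAf/////gAf/AAAAAA//////wA//wAAAAB//////4B//4AAAB///////8B//4AAAD///////+D//4AAAH////////D//4AAAf////////j//8AAB/////////z//+AAD/////////z///AAH/////////7///gAP//////+//////gAP//////8f/////wAP//////4P/////4AP//////4P/////4AP8/////wH/////8Afg/////gH/////8Afx/////gH/////+A///////AH//////A///////gH//3///B///////4H//n///x///////+H//n///x///////+H//D///5///////8D/+D///9///////4B/8D///8///////4A/wD///4///////8AfAD///w///////4AeAB///A///////wAAAB//8A///////gAAAB//8A///////AAAAA//4B//////+AAAAA//wB////+/8AAAAAP/gB////4fwAAAAAD/AB////gPAAAAAAA4AB////AAAAAAAHAAAB///8AAAAAAAPwAAAP//wAAAAAAAP4AAAD//AAAAAAAAP8AAAA/8AAAAAAAAf+AAAAPwAAAAAAAAf/AAAAAAAAAAAAAAf/gAAAAAAAAAAAAAf/wAAAAABAAAAAAA//wAAAAABwAAAAAA//wAAAAABwAAAAAA/+AAAAAABwAAAAAA="/>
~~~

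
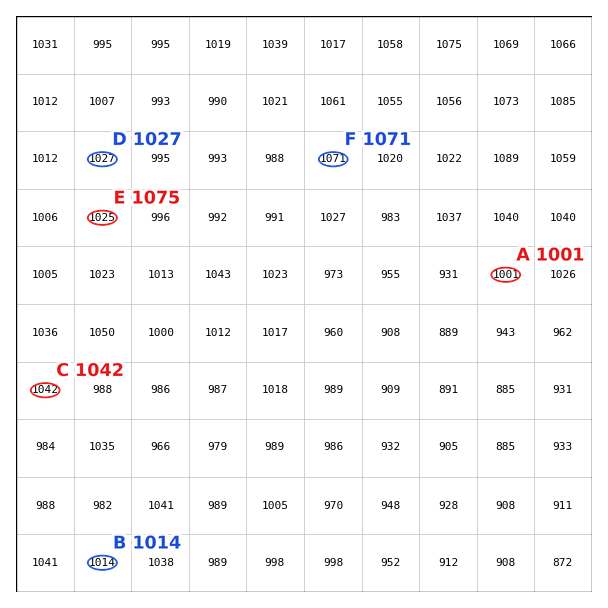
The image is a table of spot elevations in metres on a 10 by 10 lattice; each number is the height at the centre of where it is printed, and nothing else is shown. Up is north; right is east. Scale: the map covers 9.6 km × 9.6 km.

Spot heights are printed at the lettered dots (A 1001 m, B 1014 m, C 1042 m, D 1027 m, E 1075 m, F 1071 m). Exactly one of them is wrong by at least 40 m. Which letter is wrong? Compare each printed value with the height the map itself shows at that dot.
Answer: E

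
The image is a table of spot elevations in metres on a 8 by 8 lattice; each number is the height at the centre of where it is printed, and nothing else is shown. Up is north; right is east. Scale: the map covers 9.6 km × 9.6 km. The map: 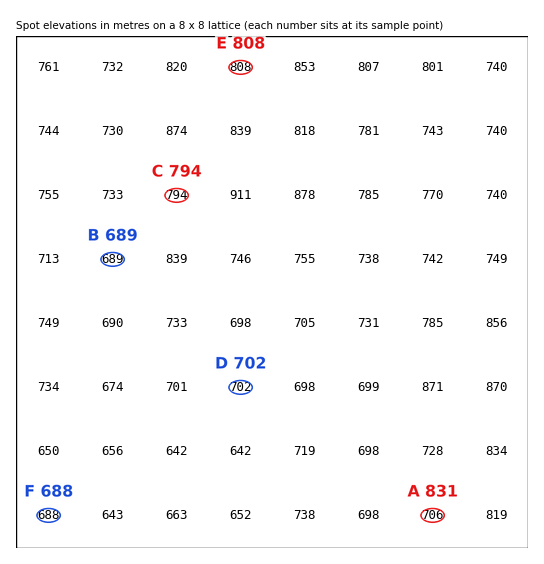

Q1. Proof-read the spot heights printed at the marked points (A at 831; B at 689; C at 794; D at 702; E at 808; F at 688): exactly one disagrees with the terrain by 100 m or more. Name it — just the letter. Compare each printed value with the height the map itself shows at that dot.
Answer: A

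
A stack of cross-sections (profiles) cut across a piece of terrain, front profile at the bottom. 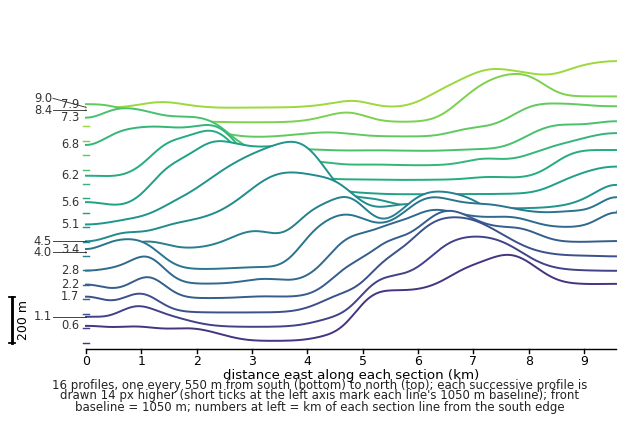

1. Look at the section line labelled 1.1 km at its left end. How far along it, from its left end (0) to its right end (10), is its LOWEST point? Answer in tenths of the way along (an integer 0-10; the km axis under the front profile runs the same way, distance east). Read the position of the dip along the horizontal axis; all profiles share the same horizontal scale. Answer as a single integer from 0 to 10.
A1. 3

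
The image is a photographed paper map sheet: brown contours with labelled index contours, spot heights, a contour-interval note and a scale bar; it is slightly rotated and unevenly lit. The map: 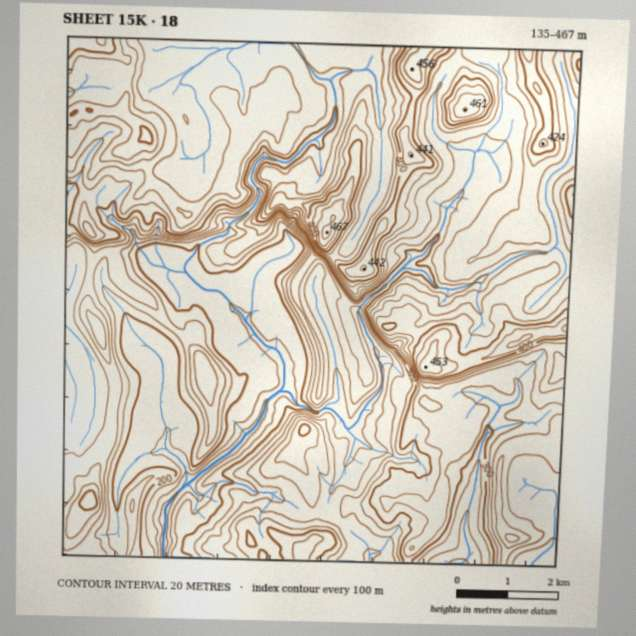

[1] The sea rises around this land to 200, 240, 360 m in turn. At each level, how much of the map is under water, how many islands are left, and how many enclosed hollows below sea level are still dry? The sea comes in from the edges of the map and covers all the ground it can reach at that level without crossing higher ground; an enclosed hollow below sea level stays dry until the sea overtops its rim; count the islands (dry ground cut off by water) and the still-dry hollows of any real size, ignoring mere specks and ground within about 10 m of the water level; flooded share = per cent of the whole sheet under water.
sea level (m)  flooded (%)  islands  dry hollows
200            12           0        0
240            26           1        0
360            81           1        0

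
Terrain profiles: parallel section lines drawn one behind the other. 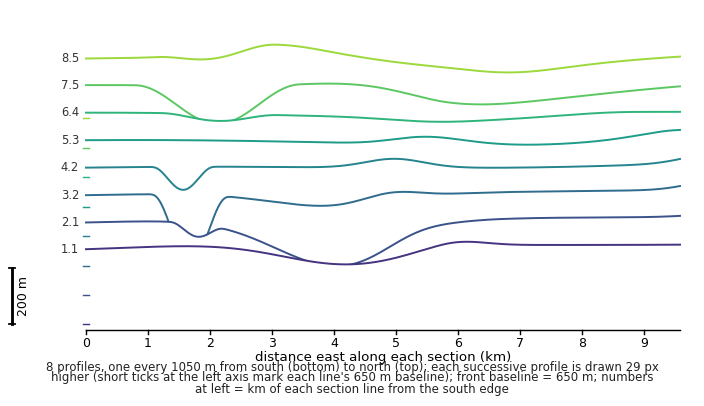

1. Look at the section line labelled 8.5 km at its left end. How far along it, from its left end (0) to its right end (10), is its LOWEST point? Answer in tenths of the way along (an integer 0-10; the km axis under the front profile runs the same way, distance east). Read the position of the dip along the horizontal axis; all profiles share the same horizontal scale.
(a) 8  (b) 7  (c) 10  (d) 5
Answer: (b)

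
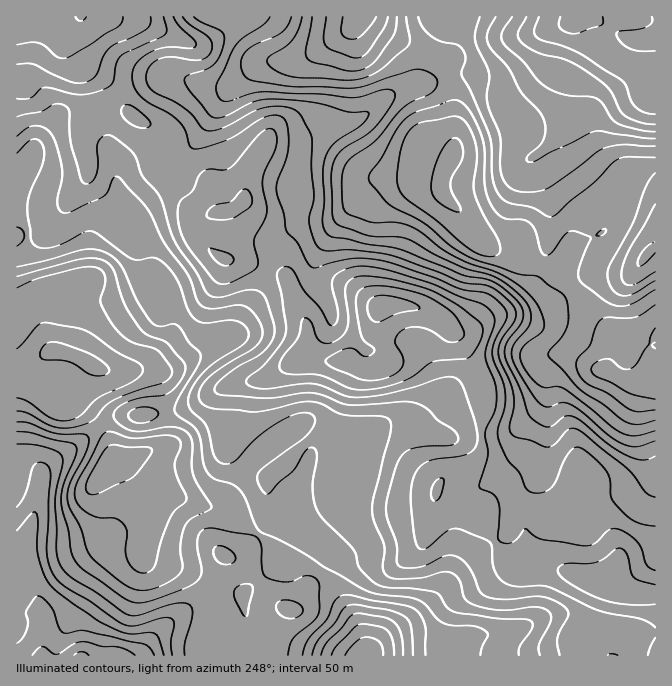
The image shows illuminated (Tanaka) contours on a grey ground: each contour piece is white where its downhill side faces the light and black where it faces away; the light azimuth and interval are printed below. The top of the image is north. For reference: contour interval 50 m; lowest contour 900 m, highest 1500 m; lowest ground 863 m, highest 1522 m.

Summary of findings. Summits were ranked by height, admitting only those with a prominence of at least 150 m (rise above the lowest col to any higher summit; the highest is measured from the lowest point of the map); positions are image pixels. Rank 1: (382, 307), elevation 1522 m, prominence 659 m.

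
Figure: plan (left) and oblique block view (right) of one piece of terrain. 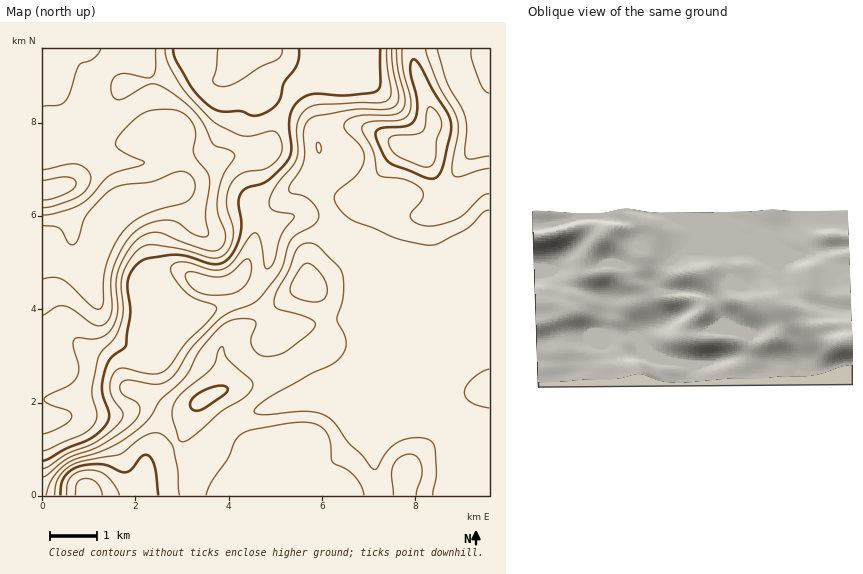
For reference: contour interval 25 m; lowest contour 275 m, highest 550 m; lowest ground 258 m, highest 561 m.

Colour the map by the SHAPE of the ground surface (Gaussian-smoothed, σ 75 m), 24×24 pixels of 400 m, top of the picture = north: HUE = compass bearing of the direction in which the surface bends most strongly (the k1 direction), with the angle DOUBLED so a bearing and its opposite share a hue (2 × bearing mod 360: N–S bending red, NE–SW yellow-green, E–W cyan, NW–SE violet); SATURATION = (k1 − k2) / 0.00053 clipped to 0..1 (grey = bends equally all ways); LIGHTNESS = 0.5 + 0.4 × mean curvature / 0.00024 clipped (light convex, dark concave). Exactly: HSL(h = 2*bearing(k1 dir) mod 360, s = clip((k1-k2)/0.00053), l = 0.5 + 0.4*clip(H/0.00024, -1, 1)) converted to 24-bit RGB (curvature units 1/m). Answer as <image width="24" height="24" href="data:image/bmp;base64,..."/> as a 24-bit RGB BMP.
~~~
<image width="24" height="24" href="data:image/bmp;base64,Qk32BgAAAAAAADYAAAAoAAAAGAAAABgAAAABABgAAAAAAMAGAAATCwAAEwsAAAAAAAAAAAAABgCY8eXa5u3ejIvGUTO3yq2Qb2iAWVx2QVuHrKOSqJuMcmiLgnqMiXSFfHyAZYCLssmdZkCjTSOA9uuSSX9oUF96enuAfoJ/AC9t2vHr9tXx61zMfiyO2L2ZfGGUi2eAOmdvkpplsH5jd2Ncfn1gf35mfoJqY6J4j7aAVDB4NVu87+jcnG28S0h/enuAfoB+EkMpIIwGg0Yl70OHv1/P3r+zoE6WpWBqTH1rRHp+vX2Tq3ewnW+ll2d6cax0ZsiPWmeNdkeCNI9iwstcylSHd1mNd3yBgH6AQ2k2O1sfGigQcncgkoNB2nVuxEF+sk5OrqpSInJSRLiCgpDNoZbfubHoyMvmoHS6bzpsaWB5iZJ1cY9RinhYkWyEhnSDgHh0hG1iUnJPUjtTemYkTnIQUYohv1ug1IrF2aKkcIlIJ2MWKFYRO14baHsqmXkykC45gWN3eYB+ZYhwl36DinWIgmt1iWFkiXZhhH22f2O1Ty6puYbN2e/uad/wMXPJpo/D6r7j57rwrqTdX1y9ToplXH9GZHpGen9nf4B/f3+AfIB8dYJtg4Nwc2mOi3epopS3bWlWcFVSN0hugNOareioRVqaSixnnlxNs51AvK1Xr3x0il+3r3/GoXOukWxoU4RMX4Frf4B/f3+Af4B/f39/an95Yop6hZt+bld4cY17OaCzcc6S2IIkZU4xFUEzVGap2p24zbp9d5ZeVVpkfm1aoGioyInGqJy6T5Cbbn2Cf3+Af3+Af32BfYWFbIF5fItnYF2UjL6jPNHORBuY+YyEYpNuZ4B8CmJCTlq5+NPdwHqVVFlzd392Vn5lZJdixqWYel6ebmeDf3+Af3+AfoB/gIF8eH5+eYd9a4SmlMeUR3KCFAkq/75/vchge32AVn5hBi0Kec4R7Y290WPbk1xldllAcX4xfrM1blx5c3F/f3+AgH9/gH9/f39/f4B/doJ2bp1xpLFsXClSFQYt9/iktdRoc1p8ZwklvqshG6oAHmIAIGR67GnOzHu0m8uresKmUmeHbnKBgH9/gH9/gH9/gH9/f4B/f4B/m5t8k1FOZEp7AA1j8/PY2oqRVhp5n9H1zPH/18z/+tHwA3BrKDib7MPQzNrGmnitaFWNa22AgH9/gH9+gIB7f4B+f4B/gIB/iF5SmndWa4GCADRQzd6b47TFc6b6z/z2W6HGJghA/7vC3kbACRgq3d6Bz82Vi12OmVqWgGyDgHJsgXJnjIJlY4hed4B7f4B/YmxWt7mFXX+IGmJpLr113tGsX7s/doUaKg8JIRIb794i9YFlDzZjmNqWz4J+g0tkfVlYfltXh2lehHFbkZRXgZJURXlDaYBvRHwke785RX9ya4B9DG03mMVNyHZ9nENsdSRuWzVsS9Yo2LJoPHdiMYEhokgwrT1KkFpXbZKKd3+jj3+3wYi5p4N0ZKRaM2tfq854T6MqGYAfOHRYbIBuOnUoaH8ni0BWaTGQl260o8elt3m3zVabYns9UnY5a66do5+0d6imZJufXHudrWm22q/U0J+3LzNm4c795NP4tJ7iJVF2T2Ywan41UXw+PlxCO0tTYKqQuM20YHW6sGzj6qbrf8LFRraqkXa4xWmMe2tCSjkkaYQaF9kzzo3jtFzyeXxBy3la0lyrrVbaioPTn5fQi222OUZxUZBrIq1Ie75FVnpHLlZj202H5amFXYJvNGZYvTFu3jBZlE58tuy0KORcDFRJoX3CbHVPnqBQjHxbdH5gZY9gjWJsqHKnSka4q2+/nY1TbYEnUmolFSUfWTEo+fa/XGWZZDJdUylDsOLN1uj1wdTlypyBEklNQGQnf4yTkJiCl2R8mXRfUoBMbX90f4B/Yk51eSEpvJBRpZqFe6FyGUVhMZ7N6/PYnznCZTzpwu3/zvT9y0/p8ThS7OfCHjOfTU9+hIKWlm2Dk2CMrXmBoIN3TG9GcWk+Ng8kqahBm9OHXayctpKvN4alCMGrvNeuco/bk8vscNrJZhxCRQAc/v202vLWYAqOf1KCgmR6l2hzfmaOpoiRtJCphGuvekWscSumt+XIo8CrZJd2V5Nwp4R6JX9dVKwnUnkwXGAnVy8WLQYZol4W3//MmkI2XBRbrlBma1tsj5VyZHeTkKKgmpGjh2Crhh2QacaSltOqqG6ct4aLXoZrhZFTS49aTpNRcFVDXm1BSSZbSA1k4PrR4/7NURtZXjdzt5BsY16MlKSDW4J9jJFik4pkWz9xhCu90OnKYpKShW6QsqGcl324qafAfa62UWaId2h+f3+AGB1eOyOU8P/MztdWSidyUjqexK2b"/>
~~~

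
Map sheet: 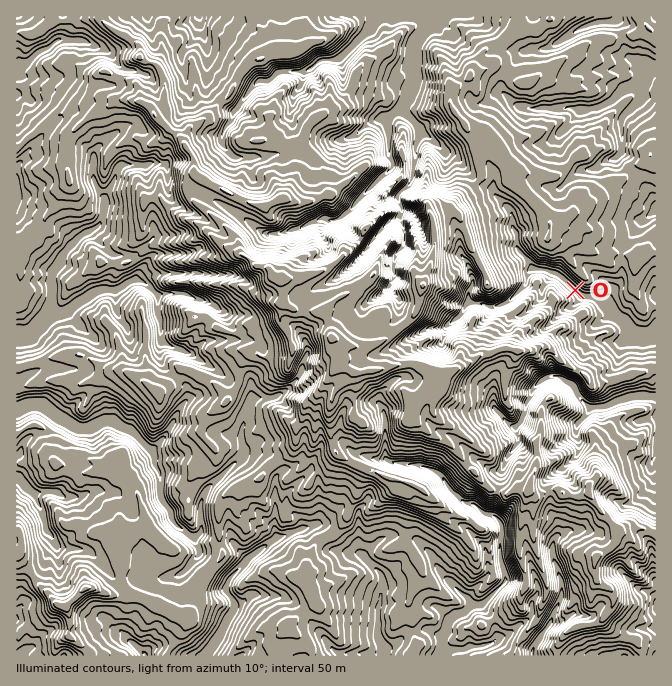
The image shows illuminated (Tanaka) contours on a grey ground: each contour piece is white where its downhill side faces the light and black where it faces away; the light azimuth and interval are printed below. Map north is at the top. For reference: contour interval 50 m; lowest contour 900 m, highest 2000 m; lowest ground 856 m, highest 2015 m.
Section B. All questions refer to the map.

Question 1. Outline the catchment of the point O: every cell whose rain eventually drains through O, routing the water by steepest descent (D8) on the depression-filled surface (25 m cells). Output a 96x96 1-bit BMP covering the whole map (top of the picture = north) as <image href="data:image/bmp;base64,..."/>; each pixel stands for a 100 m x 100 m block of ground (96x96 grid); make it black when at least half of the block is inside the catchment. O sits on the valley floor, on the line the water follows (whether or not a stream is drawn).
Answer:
<image width="96" height="96" href="data:image/bmp;base64,Qk2+BAAAAAAAAD4AAAAoAAAAYAAAAGAAAAABAAEAAAAAAIAEAAATCwAAEwsAAAIAAAAAAAAA////AAAAAAAAAAAAAAAAAAAAAAAAAAAAAAAAAAAAAAAAAAAAAAAAAAAAAAAAAAAAAAAAAAAAAAAAAAAAAAAAAAAAAAAAAAAAAAAAAAAAAAAAAAAAAAAAAAAAAAAAAAAAAAAAAAAAAAAAAAAAAAAAAAAAAAAAAAAAAAAAAAAAAAAAAAAAAAAAAAAAAAAAAAAAAAAAAAAAAAAAAAAAAAAAAAAAAAAAAAAAAAAAAAAAAAAAAAAAAAAAAAAAAAAAAAAAAAAAAAAAAAAAAAAAAAAAAAAAAAAAAAAAAAAAAAAAAAAAAAAAAAAAAAAAAAAAAAAAAAAAAAAAAAAAAAAAAAAAAAAAAAAAAAAAAAAAAAAAAAAAAAAAAAAAAAAAAAAAAAAAAAAAAAAAAAAAAAAAAAAAAAAAAAAAAAAAAAAAAAAAAAAAAAAAAAAAAAAAAAAAAAAAAAAAAAAAAAAAAAAAAAAAAAAAAAAAAAAAAAAAAAAAAAAAAAAAAAAAAAAAAAAAAAAAAAAAAAAAAAAAAAAAAAAAAAAAAAAAAAAAAAAAAAAAAAAAAAAAAAAAAAAAAAAAAAAAAAAAAAAAAAAAAAAAAAAAAAAAAAAAAAAAAAAAAAAAAAAAAAAAAAAAAAAAAAAAAAAAAAAAAAAAAAAAAAAAAAAAAAAAAAAAAAAAAAAAAAAAAAAAAAAAAAAQAQAAAAAAAAAAAAD/h+AAAAAAAAAAAAD///gAAAAAAAAAAAD///4AAAAAAAAAAADv///gAAAAAAAAAAAB///gAAAAAAAAAAAAf//wAAAAAAAAAAAAP//4AAAAAAAAAAAAH//8AAAAAAAAAAAAD//+AAAAAAAAAAAAD///AAAAAAAAAAAAD///wAAAAAAAAAAAB///4AAAAAAAAAAAB///8AAAAAAAAAAAB///+AAAAAAAAAAAA///+AAAAAAAAAAAA///8AAAAAAAAAAAA///4AAAAAAAAAAAAf//wAAAAAAAAAAAAf//gAAAAAAAAAAAAf//AAAAAAAAAAAAAf//AAAAAAAAAAAAAf//AAAAAAAAAAAAA///AAAAAAAAAAAAA//+AAAAAAAAAAAAAf/8AAAAAAAAAAAAAD/4AAAAAAAAAAAAAA/wAAAAAAAAAAAAAAfgAAAAAAAAAAAAAAfgAAAAAAAAAAAAAAPgAAAAAAAAAAAAAAfAAAAAAAAAAAAAAAeAAAAAAAAAAAAAAAeAAAAAAAAAAAAAAAcAAAAAAAAAAAAAAA4AAAAAAAAAAAAAAA4AAAAAAAAAAAAAAAAAAAAAAAAAAAAAAAAAAAAAAAAAAAAAAAAAAAAAAAAAAAAAAAAAAAAAAAAAAAAAAAAAAAAAAAAAAAAAAAAAAAAAAAAAAAAAAAAAAAAAAAAAAAAAAAAAAAAAAAAAAAAAAAAAAAAAAAAAAAAAAAAAAAAAAAAAAAAAAAAAAAAAAAAAAAAAAAAAAAAAAAAAAAAAAAAAAAAAAAAAAAAAAAAAAAAAAAAAAAAAAAAAAAAAAAAAAAAAAAAAAAAAAAAAAAAAAAAAAAA="/>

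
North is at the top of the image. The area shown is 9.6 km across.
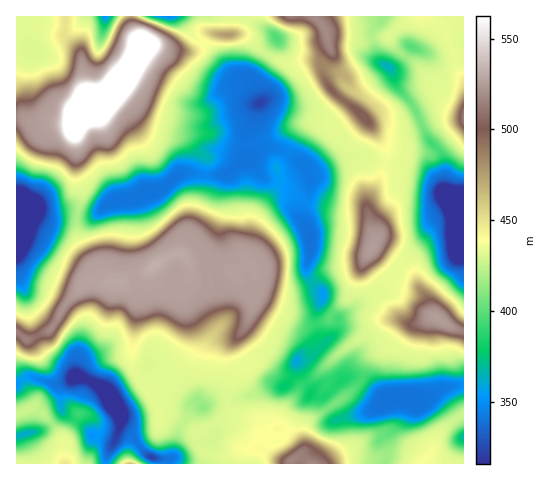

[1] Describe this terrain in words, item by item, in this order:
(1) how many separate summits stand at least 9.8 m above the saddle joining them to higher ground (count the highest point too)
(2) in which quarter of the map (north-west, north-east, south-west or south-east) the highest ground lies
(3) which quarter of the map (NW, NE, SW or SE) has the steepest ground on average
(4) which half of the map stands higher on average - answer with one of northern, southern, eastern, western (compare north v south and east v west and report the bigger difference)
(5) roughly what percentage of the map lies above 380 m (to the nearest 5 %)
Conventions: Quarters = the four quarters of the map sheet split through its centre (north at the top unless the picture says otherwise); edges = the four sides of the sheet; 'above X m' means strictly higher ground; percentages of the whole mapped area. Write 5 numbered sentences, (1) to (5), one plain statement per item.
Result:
(1) 13 summits rise at least 9.8 m above their surroundings.
(2) The highest point lies in the north-west quarter of the map.
(3) Slopes are steepest in the north-west quarter.
(4) The western half stands higher on average than the eastern half.
(5) Ground above 380 m makes up about 75 % of the sheet.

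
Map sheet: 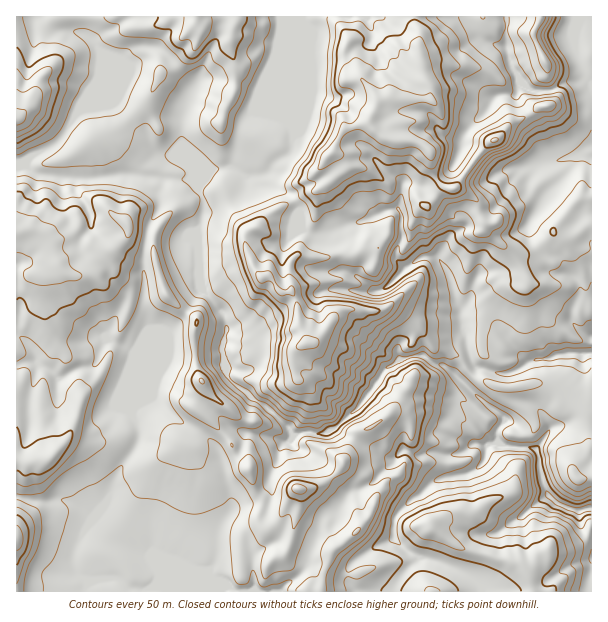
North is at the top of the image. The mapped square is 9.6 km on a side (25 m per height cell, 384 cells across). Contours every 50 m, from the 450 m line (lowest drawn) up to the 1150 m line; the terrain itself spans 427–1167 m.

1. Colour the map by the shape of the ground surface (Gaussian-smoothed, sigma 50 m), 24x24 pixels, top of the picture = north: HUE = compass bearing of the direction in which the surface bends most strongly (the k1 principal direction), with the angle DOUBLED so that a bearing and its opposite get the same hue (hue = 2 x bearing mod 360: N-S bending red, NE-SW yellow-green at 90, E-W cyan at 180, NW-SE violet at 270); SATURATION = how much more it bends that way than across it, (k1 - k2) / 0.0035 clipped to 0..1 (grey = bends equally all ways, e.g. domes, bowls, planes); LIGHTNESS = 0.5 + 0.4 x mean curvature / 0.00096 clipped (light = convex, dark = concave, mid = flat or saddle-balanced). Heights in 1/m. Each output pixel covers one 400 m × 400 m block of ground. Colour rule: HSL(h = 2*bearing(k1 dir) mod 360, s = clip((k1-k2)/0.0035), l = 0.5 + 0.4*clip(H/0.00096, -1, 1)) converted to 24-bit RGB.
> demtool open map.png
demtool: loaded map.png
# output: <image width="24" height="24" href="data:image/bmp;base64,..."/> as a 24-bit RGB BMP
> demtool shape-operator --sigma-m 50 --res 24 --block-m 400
<image width="24" height="24" href="data:image/bmp;base64,Qk32BgAAAAAAADYAAAAoAAAAGAAAABgAAAABABgAAAAAAMAGAAATCwAAEwsAAAAAAAAAAAAAVLE4bXp3f3J9foJxjolvbYeDgH9/f39+c1R5rzFN2XsxIbyO1bSYNDFzr3CDUnxmZKelo5rAkEl2blZSc29ZmLhzrtBLLz2LYNNaYHuAbXGChoqRe496eXB1fnh3hYN7Wl13plF4mcxswXuMTVWM43RrE1IfjoDBbBwkVDskaM2mncDcoq/Qpny/2My0NWaR5b3STlB6anZ7hn55hnx9eXd9gX9+goZ7Vmd4q2epjr6Gv6psP3NysmLB99TeBB4v5NPuwN7hn51KXG4sI2YwUl617d7g5WvypEclekdcgW52b3t3i3p+fXZ4f3t5iIR7Zn1yQnRFXEC02IZiOGs3NmFT6LetH5CPCT8g1Z/HwanZ3KnazFxnAXAbMgoBMzEArnZiQYk+YHVhbX1pbGmAiXt8fn97h42CblmI19lyEUtl0/j25rD0tjuBL4tQ+b/kN6iiDCkKLUEWnV6J4rO6bRTDojG52Nrze3u579XmRnqEe4yPT319noOdlYiUipuLTjJn2fbVKj16kpc2bzAv9dbaX0+lFloZ+EMKTjSyWt3YEYJ/m9yOUwBc0uzUrp6AUYt1nIps04CoaXecjHyfXG5+lKKRg0ZPS9Zdm3UkbbgtMi8BQYoAg2wC55rIsmlriOqcN1+Mq02SbYggoRYAJOcOIY8mpo9qWWCUWYqF2LacL0hNe2psaoN+jjptk8uCdd7RruP0MwAavlc63fLZAFwgBXI+8c/fxp+SSWeNX3GO2B96PYUQq6hQYI2ofKSAX2yYUFyWwsOfpVi2ZHZ5bnN7TmGX9ezWQ+TRMwAotaHq7Ojc1WtqqOCSAzAt1r5H2KCbg6W8UgxpcbLwoKjhopbNiaWre32Xh4BNlmRbV7BRs154XGqDf39/OExb2/SMJQopgKhqGxpE49GrvbxjzURNo1DDADMiz+IAYwAUItvqpHQtXY4mPF0SYI8ZhoEVe05wlKiCa4JdWW1QnnxecHx6NzRa9vHJFiM7o4x8HitG7eTF4sXZX7htoz9dJiFTgaLkmNTAOzJjq7CLkVl+pZGslmnESuvTXVuNnp+DmWtnUnBelbBmaUBxO5pb0fzPJQs5mopaKS9MrPKGMUa489X218/85NP4Rqh9aX2MPjplnIR0eV1dh5hqiaBsnk+DaFeRkYF9mnR5gbCtW6tzMiZ50PbVRR0um02TqT6Oi+jB0vncDWFraXcMMiIBKVkA+dLmUHqNcTB9flmTl4qvpLnIiZi+XriCV3+Wjo2ien2jp3qYprSAF9engjiVTD9ro3qTX+iyr+rTyhQ9kiZXsS9o2mC3D+yiK3IAihhqtXFaN2dqfqFli6ZifURBkYxacpSTgZx+XXWLm3Cb3bahC/axMSpHUk5wUk6S5fO5eoUxLJlEikdsc2yfmY6490Hg6CptE0UZtkuFfspjV9uDk0SvsIGefHieiI+sfYeoq3m/kzmT4+3PHDyMxm+uQHJ0P398mN6x6LfXR0lpsHBBWHVLQ3s/3UsU9AntqdrhGWNpp+ic1aflFDE3ypOYk29jWGezl3G8XD60tOfWtlNaszmceJyYe1iZgKOBSXBKYXQ6tBmO4cOqZZxZZVVJNMKYMdi54Viyo/XtYdnHhkVUe06QQW9gypiwbk0vh1QyZ2c1X2UvaXFAfoVdh4dje216hI1YemFgXXloK26t8rzHzoi2gK/UpiNGUDIqTvk4+wBKMEMPNEMbUHVQY4aKaZ5VO3khLG5Ct5K1kZGgh4uThF5gV31gdVFinrNkaYGKhY+WNWJdPbG+6ayiQxUso8XXjsXg9fLWBhkt/8zpoeriJEk+WG9JZX5a5dfrRKCbPHZom3mBoHOQja9qU1qNZ1ur7eXROFhkhHh2f3R/Gys48dPAs5TcZJV7t6xP42IDH1JkHm85/Mjd0FTVULVORZek0J22uYe6O1hpeHxyWWF7zKymUHVtP2Bp0KCZNa+6en1+f39/K0ZfqoIXo7pgpoKwrFSu1e7HTUKXL11SJXoY97gA/9LMSC12N6273JegUWJ9aHN8ZnR4roh0u3yhGTghd4JI38CPQ2Nqf39/Ki5X69/FkMy6klR6mX1uxMRxmzOQgqTITyDJxzd9j/uQRzBiOIRrv7J9r3O0eU54c2dLVHM5jClW5fCCQbqflLlfRFeEf39/Nj1j2eWURIhWh2aixamPr6t4UaqngFVHSxVMwfG4sym3ek2DUmV7m3lWhUNPeV6dfZHCjHm9SZbB6NnGOm6uxKeWP1SMent/TEh0ZN9Ply9sgoVOpMRbmpA8gT1lqXF8M1KY/OjNFjlSbHyC"/>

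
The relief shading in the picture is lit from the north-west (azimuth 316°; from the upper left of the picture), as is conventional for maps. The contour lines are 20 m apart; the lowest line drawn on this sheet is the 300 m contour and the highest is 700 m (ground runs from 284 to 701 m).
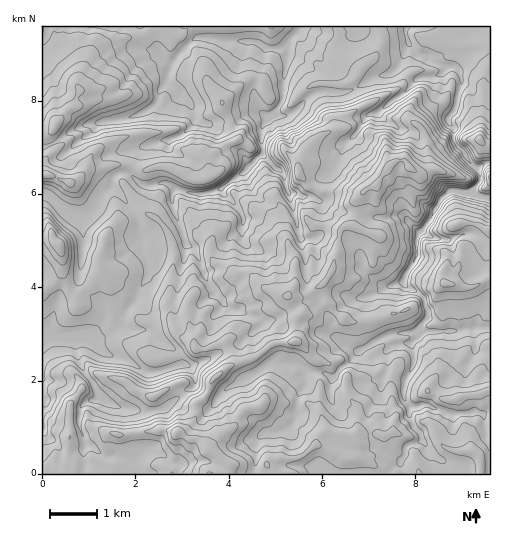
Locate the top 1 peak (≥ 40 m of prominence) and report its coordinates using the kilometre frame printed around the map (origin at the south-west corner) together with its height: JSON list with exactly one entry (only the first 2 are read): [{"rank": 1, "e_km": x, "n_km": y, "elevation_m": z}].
[{"rank": 1, "e_km": 8.64, "n_km": 4.09, "elevation_m": 587}]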